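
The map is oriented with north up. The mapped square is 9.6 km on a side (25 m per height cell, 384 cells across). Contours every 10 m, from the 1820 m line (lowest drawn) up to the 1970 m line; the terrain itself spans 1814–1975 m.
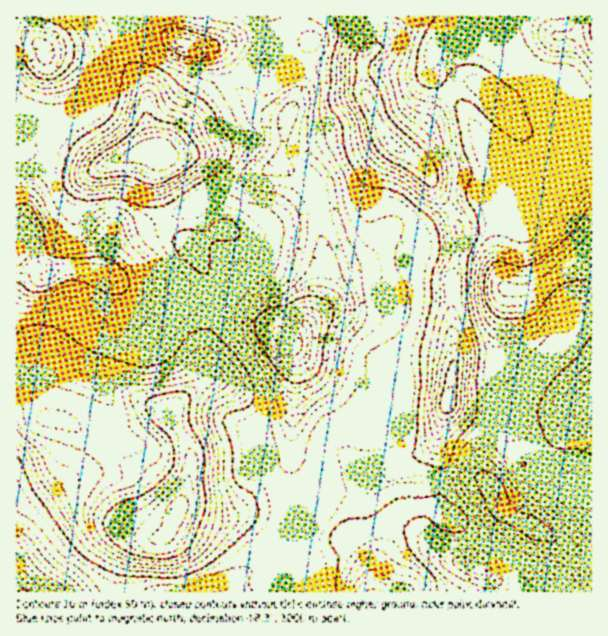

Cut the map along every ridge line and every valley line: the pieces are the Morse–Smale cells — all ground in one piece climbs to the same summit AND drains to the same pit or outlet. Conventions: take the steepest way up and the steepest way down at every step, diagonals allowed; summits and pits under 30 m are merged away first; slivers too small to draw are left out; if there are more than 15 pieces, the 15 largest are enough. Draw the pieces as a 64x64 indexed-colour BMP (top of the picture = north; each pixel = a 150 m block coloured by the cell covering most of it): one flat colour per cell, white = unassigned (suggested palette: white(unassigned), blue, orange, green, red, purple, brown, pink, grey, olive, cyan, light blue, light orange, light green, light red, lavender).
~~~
<image width="64" height="64" href="data:image/bmp;base64,Qk12CAAAAAAAAHYAAAAoAAAAQAAAAEAAAAABAAQAAAAAAAAIAAATCwAAEwsAABAAAAAAAAAA////ALR3HwAOf/8ALKAsACgn1gC9Z5QAS1aMAMJ34wB/f38AIr28AM++FwDox64AeLv/AIrfmACWmP8A1bDFAHd3d3d3cREREREREQAAAAAAAAAA////////8AAAAAAAd3d3d3d3EREREREREAABAAAAAAD////////wAAAAAAB3d3d3d3cRERERERERABEQAAAAAP///////wAAAAAAAHd3d3d3dxERERERERERERAAAAAA////////AAAAAAAAd3d3d3d3cREREREREREREAAAAAAP///////wAAAAAAx3d3d3d3dxEREREREREREQAAAAAA////////AAAAAMzHd3d3d3d3d3cREREREREREAAAAAD////////wAADMzMd3d3d3d3d3dxEREREREREQAAAAAP////////AAzMzMx3d3d3d3d3d3cRERERERER4AAAAAD////////MzMzMzHd3d3d3d3d3dxERERERERHgAAAAAAAAD////8zMzMzMd3d3d3d3d3dwARERERERHu4AAAAAAAAP///8zMzMzMx3d3d3d3d3dwABEREREREe7u7uAAAAAA////zMzMzMzHd3d3d3d3dwAAERERERER7u7u4AAAAAAAAPzMzMzMzMd3d3d3d3dwAAARERERERHu7u7uAAAAAAAADMzMzMzMx3d3d3d3cAAAAAEREREREe7u7u7u5gAAAAAMzMzMzMzHd3d3d3AAAAAAERERERER7u7u7u7mZgAAAAzMzMzMzMd3d3d3AAAAAAARERERERHu7u7u7mZmYAAADMzMzMzMx3d3d3AAAAAAAREREREREe7u7u7uZmZmAAAMzMzMzMzHd3dwAAAiAAABERERERER7u7u7u5mZmYAAADMzMzMzMd3ciIgIiIiABERERERERHu7u7u7mZmZgAAAMzMzMzMx3ciIiIiIiIiEREREREREe7u7u7uZmZmYAAAu7u7u7zHdyIiIiIiIiIiERERERER7u7u7u7mZmZgAAC7u7u7u7IiIiIiIiIiIiIhERERERHu7u7u7mZmZmAAALu7u7u7siIiIiIiIiIiIiIREREREe7u7u7mZmZmYAAAu7u7u7uyIiIiIiIiIiIiIhERERER7u7uZmZmZmZmAAC7u7u7u7IiIiIiIiIiIiIiERERERHuZmZmZmZmZmYAALu7u7u7siIiIiIiIiIiIiIREREREeZmZmZmZmZmZgAAu7u7u7uyIiIiIiIiIiIiIhERERERZmZmZmZmZmZmAAC7u7u7u7IiIiIiIiIiIiIiERERERFmZmZmZmZmZmAAAAu7u7u7siIiIiIiIiIiIiIhERERERZmZmZmZmZmYAAAC7u7u7uyIiIiIiIiIiIiIiEREREREWZmZmZmZmZgAAALu7u7u7IiIiIiIiIiIiIiIRERERERZmZmZmZmZmAAAAu7u7u7siIiIiIiIiIiIiIhEREREREWZmZmZmZmYAAAC7u7u7uyIiIiIiIiIiIiIiERERERERZmZmZmZmZgAAAAO7u7u7IiIiIiIiIiIiIiERERERERFmZmZmZmZmAAAAMzO7u7siKiIiIiIiIiIiIREREREREUZmZmZmZmYAAAMzMzu7uyqqqqqqIiIiIiIhERERERERRERmZmZmZmAAMzMzMzu7qqqqqqoiIiIiIhERERERERFEREZmZmZkQzMzMzMzMzuqqqqqqqIiIiIhEREREREREURERGZERERDMzMzMzMzM6qqqqqqqiIiIhERERERERERREREREREREMzMzMzMzMzqqqqqqqqqiIhERERERERERFEREREREREQzMzMzMzMzOqqqqqqqqqqpEREREREREREURERERERERDMzMzMzMzM6qqqqqqqqqqmZERERERERERRERERERERDMzMzMzMzMzqqqqqqqqqqqZmRERERERERRERERERERDMzMzMzMzMzOqqqqqqqqqqpmZmRERERERFEREREREREMzMzMzMzMzM6qqqqqqqqqpmZmZmZEREREUREREREREMzMzMzMzMzMzqqqqqqqqqqmZmZmZmZERFEREREREREQzMzMzMzMzMzOqqqqqiKqqqpmZmZmZmZREREREREREQzMzMzMzMzMzM6qqqoiIiIqqmZmZmZmZlEREREREREQzMzMzMzMzMzMziIiIiIiIiI3ZmZmZmZmZREREREREUzMzMzMzMzMzMzOIiIiIiIiIjd2ZmZmZmZlEREREREVVMzMzMzMzMzMzM4iIiIiIiIiN3ZmZmZmZmURERERERVVTMzMzMzNVUzNViIiIiIiIiI3d2ZmZmZmZRERERERVVVUzMzMzNVVVVVWIiIiIiIiIjd3dmZmZmZmURERERFVVVVMzMzNVVVVVVYiIiIiIiIiN3d3ZmZmZmZRERERFVVVVUzMzNVVVVVVViIiIiIiIiI3d3d2ZmZmZmUREREVVVVVVMzNVVVVVVVWIiIiIiIiI3d3d3dmZmZmZRERERVVVVVVVNVVVVVVVVYiIiIiIiI3d3d3d3dmZmZlERERFVVVVVVVVVVVVVVVViIiIiIiIjd3d3d3d3dmZmUREREVVVVVVVVVVVVVVVVWIiIiIiIjd3d3d3d3d3ZmZRERERVVVVVVVVVVVVVVVVYiIiIiIiN3d3d3d3d3d2ZlEREREVVVVVVVVVVVVVVVViIiIiIiI3d3d3d3d3d3ZmURERERFVVVVVVVVVVVVVVWIiIiIiIjd3d3d3d3d3dmZRERERFVVVVVVVVVVVVVVVYiIiIiIiN3d3d3d3d3d2ZREREREVVVVVVVVVVVVVVVV"/>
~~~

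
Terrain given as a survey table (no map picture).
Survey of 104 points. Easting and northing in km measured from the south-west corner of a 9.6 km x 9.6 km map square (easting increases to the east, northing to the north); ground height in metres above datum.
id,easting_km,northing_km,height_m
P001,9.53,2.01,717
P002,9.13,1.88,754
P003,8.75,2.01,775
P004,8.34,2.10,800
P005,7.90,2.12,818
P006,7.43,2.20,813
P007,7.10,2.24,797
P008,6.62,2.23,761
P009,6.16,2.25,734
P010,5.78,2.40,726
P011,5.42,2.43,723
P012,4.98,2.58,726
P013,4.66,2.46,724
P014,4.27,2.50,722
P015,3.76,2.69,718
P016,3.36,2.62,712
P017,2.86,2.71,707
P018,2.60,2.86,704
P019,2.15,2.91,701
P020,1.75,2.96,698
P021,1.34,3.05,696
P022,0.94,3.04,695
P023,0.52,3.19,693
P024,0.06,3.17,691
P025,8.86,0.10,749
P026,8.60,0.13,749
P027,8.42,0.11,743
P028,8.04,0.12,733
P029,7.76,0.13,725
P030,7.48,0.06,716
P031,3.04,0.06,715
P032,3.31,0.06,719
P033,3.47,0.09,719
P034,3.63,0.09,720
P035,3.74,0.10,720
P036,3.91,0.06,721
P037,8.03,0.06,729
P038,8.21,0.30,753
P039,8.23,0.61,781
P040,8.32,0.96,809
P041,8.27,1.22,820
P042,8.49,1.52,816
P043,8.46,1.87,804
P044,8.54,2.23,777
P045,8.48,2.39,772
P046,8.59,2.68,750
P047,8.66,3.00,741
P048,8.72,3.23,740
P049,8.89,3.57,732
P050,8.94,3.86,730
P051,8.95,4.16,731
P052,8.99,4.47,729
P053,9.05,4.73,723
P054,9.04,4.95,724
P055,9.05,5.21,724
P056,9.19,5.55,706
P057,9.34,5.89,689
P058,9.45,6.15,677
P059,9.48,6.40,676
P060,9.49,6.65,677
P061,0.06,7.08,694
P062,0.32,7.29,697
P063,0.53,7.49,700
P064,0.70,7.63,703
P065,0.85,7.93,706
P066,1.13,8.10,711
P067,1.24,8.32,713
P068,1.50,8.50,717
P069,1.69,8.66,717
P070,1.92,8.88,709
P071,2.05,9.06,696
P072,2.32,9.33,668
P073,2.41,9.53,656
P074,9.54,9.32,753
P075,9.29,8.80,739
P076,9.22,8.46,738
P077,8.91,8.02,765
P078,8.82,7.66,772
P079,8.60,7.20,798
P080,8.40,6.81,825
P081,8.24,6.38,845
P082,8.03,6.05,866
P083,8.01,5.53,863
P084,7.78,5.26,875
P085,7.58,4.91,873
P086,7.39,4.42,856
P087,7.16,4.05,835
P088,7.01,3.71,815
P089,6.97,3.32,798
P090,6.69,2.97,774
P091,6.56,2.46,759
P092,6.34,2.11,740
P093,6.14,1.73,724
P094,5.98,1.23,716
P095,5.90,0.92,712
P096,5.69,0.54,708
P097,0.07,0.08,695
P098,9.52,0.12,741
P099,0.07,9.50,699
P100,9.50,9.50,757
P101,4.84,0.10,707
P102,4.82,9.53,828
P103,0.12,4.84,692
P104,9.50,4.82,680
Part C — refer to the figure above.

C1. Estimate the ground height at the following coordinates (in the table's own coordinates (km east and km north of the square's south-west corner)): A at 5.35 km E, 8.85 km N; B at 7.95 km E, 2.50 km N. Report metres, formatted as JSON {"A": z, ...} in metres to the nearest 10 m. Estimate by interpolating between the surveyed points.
{"A": 870, "B": 800}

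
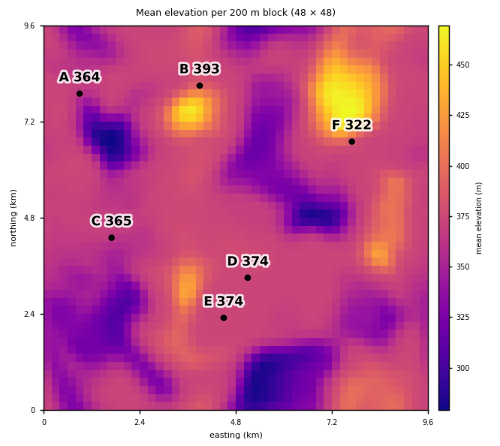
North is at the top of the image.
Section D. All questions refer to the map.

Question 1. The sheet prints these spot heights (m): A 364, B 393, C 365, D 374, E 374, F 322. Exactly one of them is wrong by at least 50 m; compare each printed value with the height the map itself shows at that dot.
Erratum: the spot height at F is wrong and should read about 384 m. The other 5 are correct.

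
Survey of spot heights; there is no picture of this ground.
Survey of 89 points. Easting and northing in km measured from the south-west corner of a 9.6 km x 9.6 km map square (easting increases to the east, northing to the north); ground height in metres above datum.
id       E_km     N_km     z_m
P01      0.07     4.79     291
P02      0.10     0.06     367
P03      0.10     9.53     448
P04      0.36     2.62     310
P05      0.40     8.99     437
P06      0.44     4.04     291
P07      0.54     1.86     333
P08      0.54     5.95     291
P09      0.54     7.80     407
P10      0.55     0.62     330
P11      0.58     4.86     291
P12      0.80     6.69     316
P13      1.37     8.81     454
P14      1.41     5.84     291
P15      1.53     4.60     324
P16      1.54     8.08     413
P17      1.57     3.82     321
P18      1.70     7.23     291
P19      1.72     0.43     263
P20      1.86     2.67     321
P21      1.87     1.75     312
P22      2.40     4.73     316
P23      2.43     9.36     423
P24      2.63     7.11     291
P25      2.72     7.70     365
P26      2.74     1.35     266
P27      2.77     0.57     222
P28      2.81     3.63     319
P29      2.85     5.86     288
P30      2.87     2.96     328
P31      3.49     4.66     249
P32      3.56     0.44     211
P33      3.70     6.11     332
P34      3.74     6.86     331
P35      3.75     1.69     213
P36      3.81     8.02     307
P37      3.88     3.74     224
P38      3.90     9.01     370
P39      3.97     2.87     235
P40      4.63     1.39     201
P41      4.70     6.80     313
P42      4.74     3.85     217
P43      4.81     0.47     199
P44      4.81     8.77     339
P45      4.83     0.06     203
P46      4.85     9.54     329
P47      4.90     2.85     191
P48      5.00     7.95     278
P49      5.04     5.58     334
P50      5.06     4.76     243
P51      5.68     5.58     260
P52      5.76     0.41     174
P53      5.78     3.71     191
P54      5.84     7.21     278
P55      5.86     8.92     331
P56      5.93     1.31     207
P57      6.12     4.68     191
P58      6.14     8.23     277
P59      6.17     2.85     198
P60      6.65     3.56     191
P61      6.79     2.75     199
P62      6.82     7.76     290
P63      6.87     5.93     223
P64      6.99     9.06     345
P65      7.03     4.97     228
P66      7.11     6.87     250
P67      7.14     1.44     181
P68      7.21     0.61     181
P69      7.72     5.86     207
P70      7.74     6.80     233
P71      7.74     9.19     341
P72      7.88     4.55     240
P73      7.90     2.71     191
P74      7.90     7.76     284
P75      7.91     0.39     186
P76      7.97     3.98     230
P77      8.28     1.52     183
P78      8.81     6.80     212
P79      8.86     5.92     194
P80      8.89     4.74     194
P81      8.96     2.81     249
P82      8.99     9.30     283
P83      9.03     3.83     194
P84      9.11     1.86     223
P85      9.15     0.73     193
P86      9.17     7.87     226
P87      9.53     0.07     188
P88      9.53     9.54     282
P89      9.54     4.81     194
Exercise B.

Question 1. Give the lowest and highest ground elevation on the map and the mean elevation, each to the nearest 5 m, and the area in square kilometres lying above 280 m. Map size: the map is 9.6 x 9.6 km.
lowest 175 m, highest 460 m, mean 270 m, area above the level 43.8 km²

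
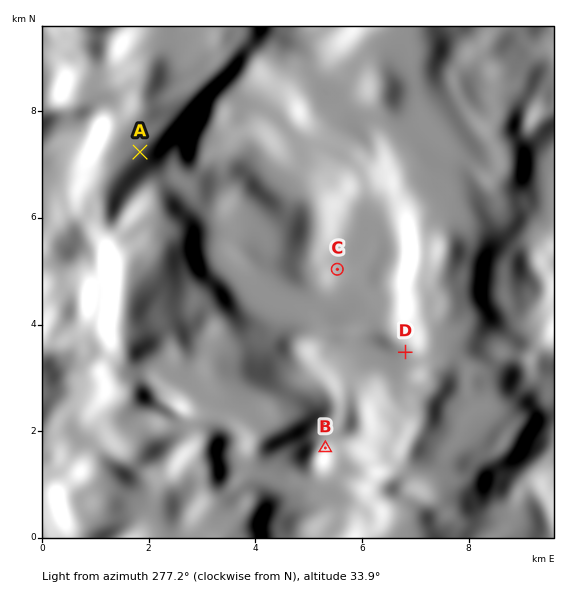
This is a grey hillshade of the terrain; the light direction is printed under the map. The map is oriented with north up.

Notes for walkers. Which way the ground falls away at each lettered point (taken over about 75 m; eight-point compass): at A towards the SE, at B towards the SW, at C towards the W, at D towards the N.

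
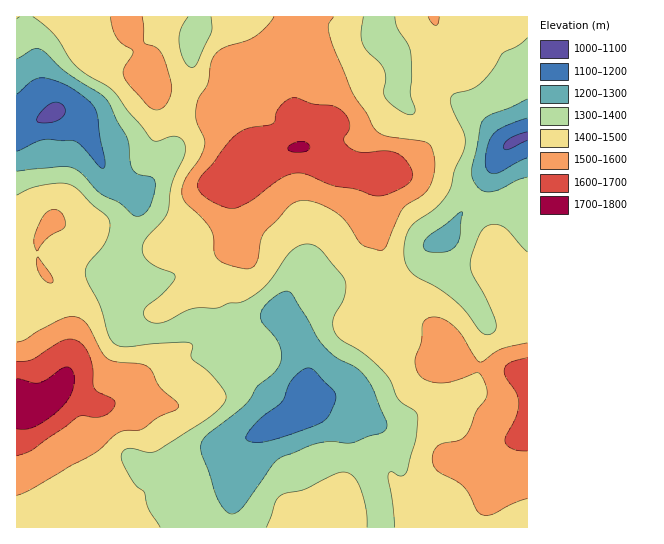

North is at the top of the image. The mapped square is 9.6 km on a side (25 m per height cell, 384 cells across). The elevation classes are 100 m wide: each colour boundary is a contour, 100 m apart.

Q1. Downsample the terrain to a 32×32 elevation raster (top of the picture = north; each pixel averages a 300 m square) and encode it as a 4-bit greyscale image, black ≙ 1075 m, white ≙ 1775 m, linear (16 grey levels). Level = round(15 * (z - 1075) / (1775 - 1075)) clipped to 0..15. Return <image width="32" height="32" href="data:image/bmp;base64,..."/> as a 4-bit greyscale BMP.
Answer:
<image width="32" height="32" href="data:image/bmp;base64,Qk12AgAAAAAAAHYAAAAoAAAAIAAAACAAAAABAAQAAAAAAAACAAATCwAAEwsAABAAAAAAAAAAAAAAABEREQAiIiIAMzMzAERERABVVVUAZmZmAHd3dwCIiIgAmZmZAKqqqgC7u7sAzMzMAN3d3QDu7u4A////AJiIiHd3ZlVniIiIZ4mZmYiYiIiHdmZUVniJl2eJiZqZmYiIh3ZmVEVneId3eImaqqqZiHd2ZUNFVmd3d3iaqqq6qph3d2VDNFVmZmd4qqq7zLuqiId1QzM0RVVWaJmqvO3Lu6qYh1QyIjNEVWeImqz+7My7qZh2QyIiNFZ3iJmr7u3Lu6mYhlQyIjRXiJiZrN3tyqqYiHZlQyNFZ5mZmby83cqZiHdmZlM0VniZqpmrmryod3d3ZmZURXeImaqYmZmql2Z3dmZlRFZ4iZmZh4mImYdmd3d3ZURneImZmHeJiJmGVnd3d3ZVZneIiIdniImYdlZnd4iIZWZ3iIdmeIiZmHZWd3iZmXZneIh2ZniImZiHZoiImqmHd4mZZVV4h5mZh2Z4iZqpiIiZmXVVZ3eJmYdlZ4mrupmJmqqHZVZmiJh1VFebzLupmqq6qXZVVmd3VERWm83MurvMzLqGVEVVVUNFVorN3czMzMy6l1MkNEMzRWZ5vN3d3cu7qphSERIiI0Z3eavMzdy7qZmYYxERESNXiImru7zMuph4h2VDIREkaJmJqqq7u7mHeIdmVTIjVompiaqqq6qod3iHdmVDRniaqYirqqqqmHd4mYdmVGeImal3mqqqqpd2eJmHdmZ4iJmYd4mauqmHZniZh3d3iImpmHd4maupl2eJmId3"/>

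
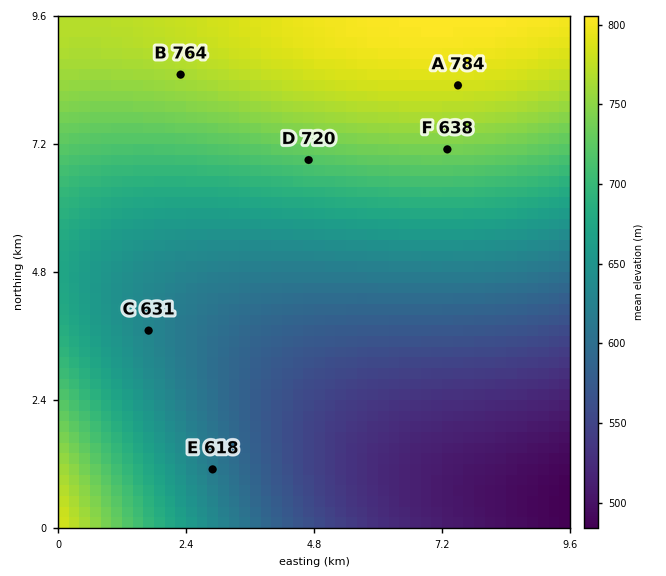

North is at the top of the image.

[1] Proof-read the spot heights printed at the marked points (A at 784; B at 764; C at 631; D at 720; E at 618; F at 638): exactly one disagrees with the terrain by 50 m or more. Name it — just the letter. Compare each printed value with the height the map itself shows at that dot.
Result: F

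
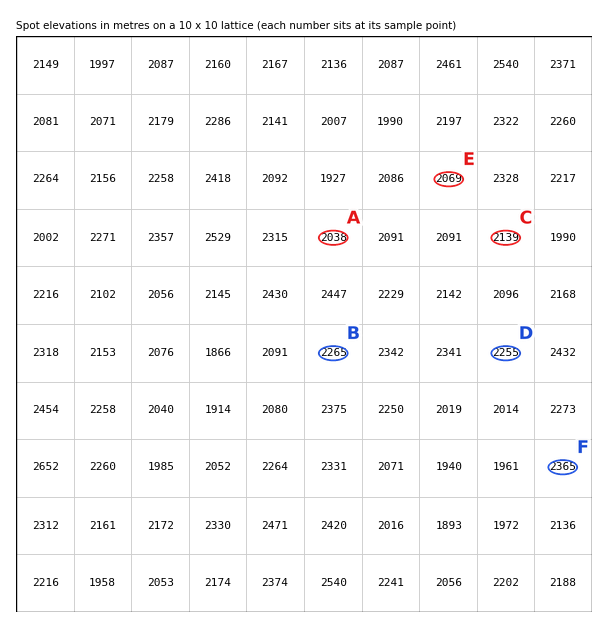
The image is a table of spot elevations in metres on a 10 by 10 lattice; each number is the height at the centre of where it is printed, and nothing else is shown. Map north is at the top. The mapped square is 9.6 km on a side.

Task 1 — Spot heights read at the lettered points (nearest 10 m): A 2040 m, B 2270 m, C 2140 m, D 2250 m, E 2070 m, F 2370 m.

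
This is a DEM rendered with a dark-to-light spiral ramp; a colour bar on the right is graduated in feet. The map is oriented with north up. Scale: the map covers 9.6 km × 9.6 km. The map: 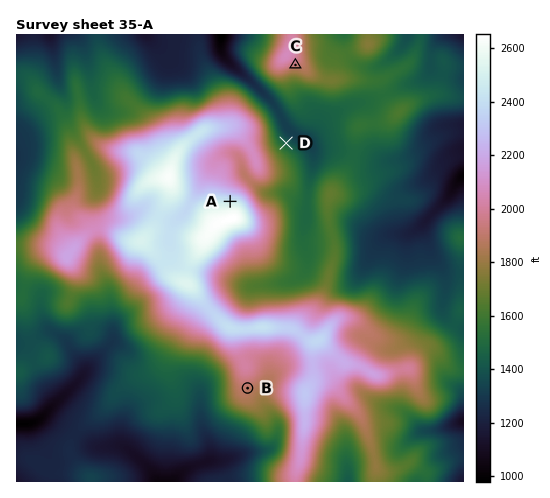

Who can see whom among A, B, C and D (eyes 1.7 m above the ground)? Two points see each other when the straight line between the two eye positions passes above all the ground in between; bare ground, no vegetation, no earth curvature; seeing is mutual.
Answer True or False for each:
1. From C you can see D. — True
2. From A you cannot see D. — True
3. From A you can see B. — False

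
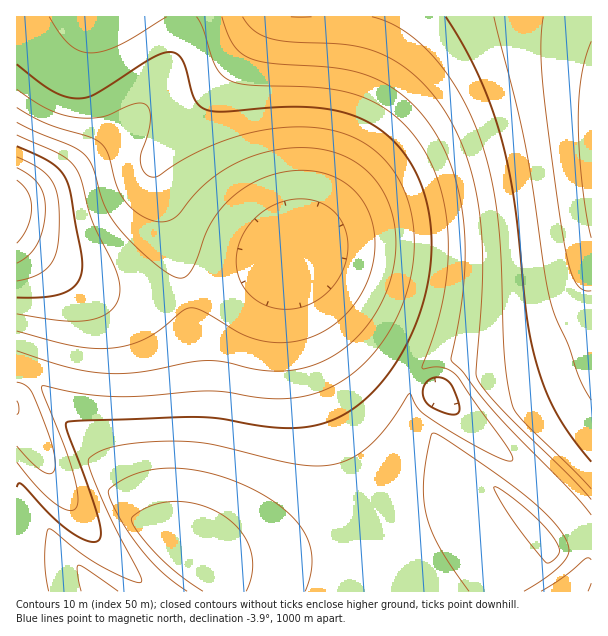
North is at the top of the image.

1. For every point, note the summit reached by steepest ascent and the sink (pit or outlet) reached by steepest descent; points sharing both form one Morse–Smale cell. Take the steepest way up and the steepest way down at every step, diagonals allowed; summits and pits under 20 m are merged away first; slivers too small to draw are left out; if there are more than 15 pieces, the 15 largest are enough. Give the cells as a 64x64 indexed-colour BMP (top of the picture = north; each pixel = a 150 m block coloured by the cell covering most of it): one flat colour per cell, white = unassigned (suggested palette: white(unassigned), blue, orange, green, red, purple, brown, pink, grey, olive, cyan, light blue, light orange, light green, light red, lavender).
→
<image width="64" height="64" href="data:image/bmp;base64,Qk12CAAAAAAAAHYAAAAoAAAAQAAAAEAAAAABAAQAAAAAAAAIAAATCwAAEwsAABAAAAAAAAAA////ALR3HwAOf/8ALKAsACgn1gC9Z5QAS1aMAMJ34wB/f38AIr28AM++FwDox64AeLv/AIrfmACWmP8A1bDFADMzMzMzMzMyIiIiIiIiIiIiIiIiIiIiIiIiIiIiIiIRMzMzMzMzMiIiIiIiIiIiIiIiIiIiIiIiIiIiIiIiIiEzMzMzMzMiIiIiIiIiIiIiIiIiIiIiIiIiIiIiIiIiITMzMzMzMiIiIiIiIiIiIiIiIiIiIiIiIiIiIiIiIiIiMzMzMzMiIiIiIiIiIiIiIiIiIiIiIiIiIiIiIiIiIiIzMzMzMiIiIiIiIiIiIiIiIiIiIiIiIiIiIiIiIiIiITMzMzMiIiIiIiIiIiIiIiIiIiIiIiIiIiIiIiIiIiIhMzMzMyIiIiIiIiIiIiIiIiIiIiIiIiIiIiIiIiIiIhEzMzMyIiIiIiIiIiIiIiIiIiIiIiIiIiIiIiIiIiIiETMzMyIiIiIiIiIiIiIiIiIiIiIiIiIiIiIiIiIiIiERMzMzIiIiIiIiIiIiIiIiIiIiIiIiIiIiIiIiIiIiEREzMzIiIiIiIiIiIiIiIiIiIiIiIiIiIiIiIiIiIiERETMzIiIiIiIiIiIiIiIiIiIiIiIiIiIiIiIiIiIiERERMzMiIiIiIiIiIiIiIiIiIiIiIiIiIiIiIiIiIhEREREzMiIiIiIiIiIiIiIiIiIiIiIiIiIiIiIiIiIhERERETMyIiIiIiIiIiIiIiIiIiIiIiIiIiIiIiIiIhERERERMyIiIiIiIiIiIiIiIiIiIiIiIiIiIiIiIiIhEREREREzIiIiIiIiIiIiIiIiIiIiIiIiIiIiIiIiIhERERERETIiIiIiIiIiIiIiIiIiIiIiIiIiIiIiIiIhERERERERIiIiIiIiIiIiIiIiIiIiIiIiIiIiIiIiIhEREREREREiIiIiIiIiIiIiIiIiIiIiIiIiIiIiIiIRERERERERESIiIiIiIiIiIiIiIiIiIiIiIiIiIiIiIRERERERERERIiIiIiIiIiIiIiIiIiIiIiIiIiIiIiIRERERERERERFCIiIiIiIiIiIiIiIiIiIiIiIiIiIiEREREREREREREUIiIiIiIiIiIiIiIiIiIiIiIiIiIiERERERERERERERQiIiIiIiIiIiIiIiIiIiIiIiIiIhERERERERERERERFEIiIiIiIiIiIiIiIiIiIiIiIiIhEREREREREREREREUQiIiIiIiIiIiIiIiIiIiIiIiIhERERERERERERERERRCIiIiIiIiIiIiIiIiIiIiIiIhERERERERERERERERFEQiIiIiIiIiIiIiIiIiIiIiIhEREREREREREREREREURCIiIiIiIiIiIiIiIiIiIiIhERERERERERERERERERREIiIiIiIiIiIiIiIiIiIiIhERERERERERERERERERFEQiIiIiIiIiIiIiIiIiIiIhEREREREREREREREREREURCIiIiEREREREiIiIiIiIhERERERERERERERERERERREIiIRERERERERESIiIiIiERERERERERERERERERERFEIiERERERERERERERIiIiEREREREREREREREREREREUIiEREREREREREREREREiIRERERERERERERERERERERQiEREREREREREREREREREREREREREREREREREREREREhERERERERERERERERERERERERERERERERERERERERERERERERERERERERERERERERERERERERERERERERERERERERERERERERERERERERERERERERERERERERERERERERERERERERERERERERERERERERERERERERERERERERERERERERERERERERERERERERERERERERERERERERERERERERERERERERERERERERERERERERERERERERERERERERERERERERERERERERERERERERERERERERERERERERERERERERERERERERERERERERERERERERERERERERERERERERERERERERERERERERERERERERERERERERERERERERERERERERERERERERERERERERERERERERERERERERERERERERERERERERERERERERERERERERERERERERERERERERERERERERERERERERERERERERERERERERERERERERERERERERERERERERERERERERERERERERERERERERERERERERERERERERERERERERERERERERERERERERERERERERERERERERERERERERERERERERERERERERERERERERERERERERERERERERERERERERERERERERERERERERERERERERERERERERERERERERERERERERERERERERERERERERERERERERERERERERERERERERERERERERERERERERERERERERERERERERERERERERERERERERERERERERERERERERERERERERERERERERERERERERERERERERERERERERERERERERERERERERERERERERERERERERERERERERERERERERERERERERERERERERERERERERERERERERERERERERERERERERERERERERERERERERERERERERERERERERERERERERERERERERERERERERERERERERERERERERERERERERERERERERERERERERERERERERERERERERERERERERERERERERERERERERERERERERERERERERERER"/>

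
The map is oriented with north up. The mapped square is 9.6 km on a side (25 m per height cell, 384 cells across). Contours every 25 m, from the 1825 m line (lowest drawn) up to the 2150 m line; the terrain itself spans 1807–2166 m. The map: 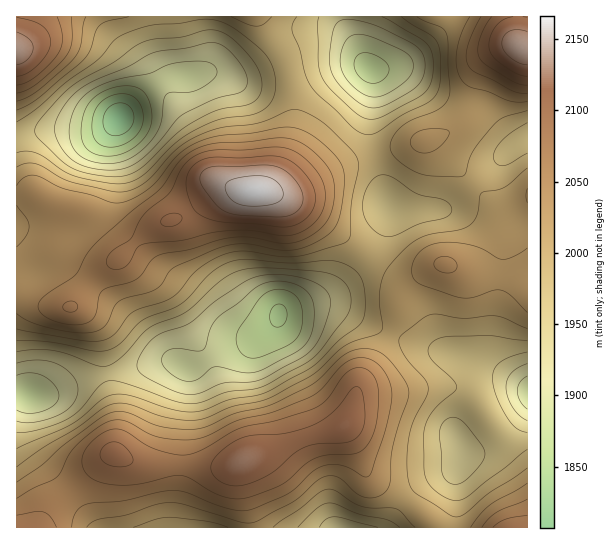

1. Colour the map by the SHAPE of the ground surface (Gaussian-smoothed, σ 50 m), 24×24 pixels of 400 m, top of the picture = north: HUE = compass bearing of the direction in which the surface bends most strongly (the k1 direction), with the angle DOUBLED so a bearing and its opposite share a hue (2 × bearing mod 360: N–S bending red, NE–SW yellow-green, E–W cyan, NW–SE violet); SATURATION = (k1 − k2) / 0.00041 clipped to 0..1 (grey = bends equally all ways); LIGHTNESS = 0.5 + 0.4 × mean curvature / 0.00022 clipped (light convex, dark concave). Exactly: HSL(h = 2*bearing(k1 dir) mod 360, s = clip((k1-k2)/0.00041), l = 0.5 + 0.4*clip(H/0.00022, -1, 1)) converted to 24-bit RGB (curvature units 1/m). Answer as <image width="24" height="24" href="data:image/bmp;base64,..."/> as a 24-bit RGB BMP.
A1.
<image width="24" height="24" href="data:image/bmp;base64,Qk32BgAAAAAAADYAAAAoAAAAGAAAABgAAAABABgAAAAAAMAGAAATCwAAEwsAAAAAAAAAAAAAvTxJ0XJV0SJgnCmNlm6FkJpzU3Fqe1NisDSDZFqif9tyqcFJdoE0W5MoTxtEkxligbhbEOHhqPn50vj5AE3lJnuwpNKCwGdXuXqOxnaT1zKjv0WjpXKEq25zd2CIR1qGcVi0oqC7qr6ZpHuOr6STZaWJEA1gclnK3u3kSPjyJf+WRbxGJR5TQXmDma1np1VyoXt0wkqM2i6pzGSZsZGlmKzQkpboVGz0VGjxxLHi18DYko/Dv53BtlqPGBxMIr1dsOuZdq+dVJVQXWg8IjE3L3A3Y4k9dH5bVp6we2DTp3T068323uDtmNXta4DqZ2fqPVT1qI/m79XwxZvhyXPb7l3mjzrWU9RxWu84TI1SaYZvXmeONy93a20+UpIqLKRXF6fbP33DNTrK3J/g8N7bk5fEQ1qkXn21Lz68ZmGz0bnQz5HnxHfqvoXwzZn77Nzvr8yuWn2PYoRTQVpAOCJFnHpYdumOHf/fESITLi0NHCcMXJwY9faBw3h2XHCWToyUOTJ1XqCMg7yYoE/I2GrFtWi+xkbE7qub16iUjVWpq2GcaESCJkN4et6hmPWdJYNeIRsSSlcfNXEhJasAft4AoaYmiYFATEMqKSwcVbsdPJgvPTJYtXGSzWDP0zHa8ci74s+/YF3Fi3PVjWnkRGTjhNGP47csKRMMO1xfNHQ9ZH0yhKoPdq4AQ3gHV10fUSwiSW0rRdYKL14eFjgkOZJBgEeMq1HA7+Xc8drdrlPAglKLi0x5hkhyrV9E5RcamSlXlz5fXkUoZnYfdOIejN1gTJhAKT4pS2M+Ub9QZ7JLUmRBHms4G08iKysbWY8n0O9K/koWxgcFhUwpYEQuZlIxg3w/pkpbzz6Gw2zpu5Pz1ef0u/jwjrDQvD6UaTxLMpYoMrIgZ3I9bo1CLoZOHCM2U042V8Uikp8jsikN4WU4qXtwhU2UmmJ8d45pWVR6tVO7bqftrbf24dny24zGjipcqTt6sYrHncjGUqSJT3ZyjbNOPlQoFRseQnAnbLsqXl0+nnZa0MKksmyDgkN4n4p2iZmqSGa8YaTQRIZYPng1vXc6/ghZzkt/dMGlcrLDx4Sor1uGV1x4o0lEcBMjIScTE5cFOpEhNm0+OMZZt7h92j+gtGyhhcihcbO+VnG0aqack2KLWYleSIxxjFzH7tTt1Jq3azA1j1Qit3MtXVA4WCozrihsl7J3KeNpI6qFO86nPuKlN4O1km7a3drxyc3qfmDDbFyUi3WPj2WSoYN3TYhRLYRWsX9n/0+08FLNnpHJyoHUzDawW0JwXIaavs+2iM6fEdu7KffKSc7QL2aPO7mTgsaEy1yd1SyZn2qIb26Ff2ZOm6RfnnytR8aqHqi3dlHi79X21arr0Sbu+FDnwIvccrvYtd/Y0ODhaN3WGMSWMmBkUThSaYYjVWcQTTcVoW01pYhvi1FsrKjNk+3wqtn+z9n8OmD/Fi/V3GCx/yB1tjCChpbR19b11Nv3vNztzNLkvZ/SYkuTIiM8SDBEoX07f3o+PXxFTcxqW4m4qUfS2ezcnOzGGdy9RnSneiaoUh6JqSm9+ZPx4df0xuv7n73w1MPqxrTVrZW2zGvA10DbZRykUjV5pJxrdal6WcKZRtJwKXeHPl+8k/Qr5dMdSVYTESgLGS8xQy5eQmOEgNPB7uLd16raXlqms3ua04ySt2+KqFSTrEu/fwrvkjbow7HKmLqxdaVshaY9HEokDnElTYwApKANopErGmYaCikiIBMUb4ITLKwAgb8V1JU4f2NeiFhS1nY7v086m1ZVXYeaEB/IcFfv5dvw06bl0oHSwoekjlSHNHMbjsAJNo0NgJ0pcGEfEyAWDyQUbPUTHPEaJ4sunL44dFZDdCQl4Y8Vuq5HgbSBa8XGDj2ZOmOkuYue4Tuf309ox1tpzBx72D8W6eCVV549Sl0sdzMoHyFIAIpnMv9dQbQ6QGI1i5IpQx8Yajsh4OpTidVfTdJPSohbHxUuNUspZlEulA0v/1YWqk0ZbRow7INf7t3h0J3ZS2fLTGPga3/mLuDmJZYlVlobO1wdX1kqUSQnZbA6qul7vdZoha4uMyEZIhEVRFIaHSESVSs75ZiU7W28llPAzuTN3NDt7tP0mJfqJTTnlE/Do1WXfklylpRdQIlMLCk9fYRKXO5eac9sxKuDtV5aWRxaVC1OdFU2NjYcCW8jRNiC0Irn39Tx2+/wvXSq14aHyk56aR9hfDpHlGVgWF+lrIyvl0uAOixPWdNGZvJGR4oxobE7njBHZg9MZj1CdkmHine7Vf+yAMaoOomy0ePOzdbA"/>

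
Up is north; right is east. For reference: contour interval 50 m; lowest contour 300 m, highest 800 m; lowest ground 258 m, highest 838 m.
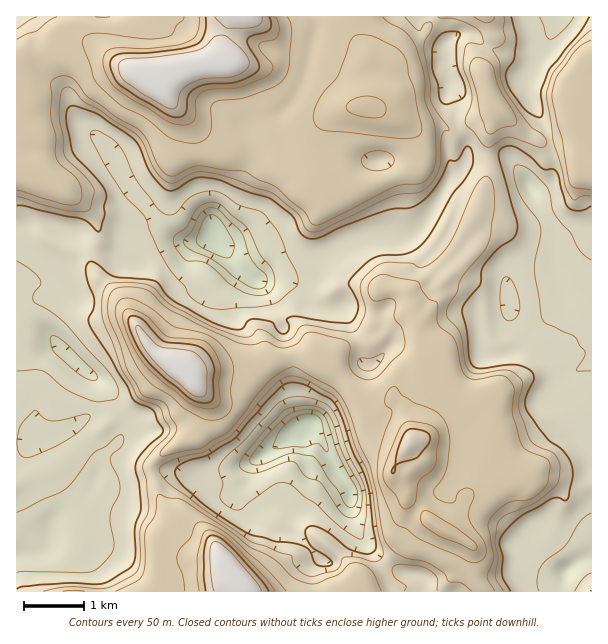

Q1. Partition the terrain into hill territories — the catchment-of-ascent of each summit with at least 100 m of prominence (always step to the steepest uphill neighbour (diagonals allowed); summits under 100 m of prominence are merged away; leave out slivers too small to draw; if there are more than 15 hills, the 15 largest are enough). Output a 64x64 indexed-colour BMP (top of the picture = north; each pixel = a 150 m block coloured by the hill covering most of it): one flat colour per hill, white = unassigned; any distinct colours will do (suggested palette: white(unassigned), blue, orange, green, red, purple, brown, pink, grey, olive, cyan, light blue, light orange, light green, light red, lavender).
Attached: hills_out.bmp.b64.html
<image width="64" height="64" href="data:image/bmp;base64,Qk12CAAAAAAAAHYAAAAoAAAAQAAAAEAAAAABAAQAAAAAAAAIAAATCwAAEwsAABAAAAAAAAAA////ALR3HwAOf/8ALKAsACgn1gC9Z5QAS1aMAMJ34wB/f38AIr28AM++FwDox64AeLv/AIrfmACWmP8A1bDFACIiIiIiREREREREREREREREREREREREMzMzMzMzMzIiIiIiIiREREREREREREREREREREREREMzMzMzMzMzMiIiIiIiJEREREREREREREREREREREQzMzMzMzMzMzMyIiIiIiJEREREREREREREREREJEREQzMzMzMzMzMzMzMyIiIiIiREREREREREREREREIiREQzMzMzMzMzMzMzMzMiIiIiJEREREREREREREREIiIkQzMzMzMzMzMzMzMzMyIiIiJEREREREREREREREIiIiQzMzMzMzMzMzMzMzMzIiJEREREREREREREREREIiIiIjMzMzMzMzMzMzMzMzMiIiRERERERERERERERERCIiIjMzMzMzMzMzMzMzMzMyIiIiREREREREREREREREIiIiMzMzMzMzMzMzMzMzMzIiIiIkRERERERERERERERCIiIzMzMzMzMzMzMzMzMzMiIiIiREREREREREREREREQiIjMzMzMzMzMzMzMzMzMyIiIiIiIkRERERERERERERCIjMzMzMzMzMzMzMzMzMzIiIiIiIiIiIiIiIiREREREIiMzMzMzMzMzMzMzMzMzMiIiIiIiIiIiIiIiIiREREREMzMzMzMzMzMzMzMzMzMyIiIiIiIiIiIiIiIiIiREREQzMzMzMzMzMzMzMzMzMzIiIiIiIiIiIiIiIiIiIkREQzMzMzMzMzMzMzMzMzMzMiIiIiIiIiIiIiIiIiIiIkQzMzMzMzMzMzMzMzMzMzMyIiIiIiIiIiIiIiIiIiIiIzMzMzMzMzMzMzMzMzMzMzIiIiIiIiIiIiIiIiIiIiIzMzMzMzMzMzMzMzMzMzMzMiIiIiIiIiIiIiIiIiIiIjMzMzMzMzMzMzMzMzMzMzMyIiIiIiIiIiIiIiIiIiIiMzMzMzMzMzMzMzMzMzMzMzIiIiIiIiIiIiIiIiIiIiIzMzMzMzMzMzMzMzMzMzMzMiIiIiIiIiIiIiIiIiIiIjMzMzMzMzMzMzMzMzMzMzMyIiIiIiIiIiIiIiIiIiIiMzMzMzMzMzMzMzMzMzMzMzIiIiIiIiIiIiIiIiIiIiIzMzMzIzMzMzMzMzMzMzMzMiIiIiIiIiIiIiIiIiIiIzMzMzIiMzMzMzMyIzMzMzMyIiIiIiIiIiIiIiIiIiIjMzMzMiIjMzMzMzIiIzMzMzIiIiIiIiIiIiIiIiIiIiMzMzMyIjMzMzMzIiIiMzMzMiIiIiIiIiIiIiIiIiIiIzMzMyIiMzMzMzMiIiIjMzMyIiIiIiIiIiIiIiIiIiIzMzMzIiMzMzMzMyIiIiIzMzIiIiIiIiIiIiIiIiIiIjMzMzMzMzMzMzMzIiIiIiMzMiIiIiIiIiIiIiIiIiIiMzMzMzMzMzMzMzIiIiIiIjIiIiIiIiIiIiIiIiIiIiMzMzMzMzMzMzMyIiIiIiIiIiIiIiIiIiIiIiIiIiIiMzMzMzMzMzMzMiIiIiIiIiESIiIiIiIiIiIiIiIiIhERETMzMzMzMzMzIiIiIiIiIRESIiIiIiIiIiIiIiIhERERETMzMzMzMzIiIiIiIiIhERIiIiIiIhEiIiIiIiEREREREzMzMzMzMiIiIiIiIiEREiIiIiERESIiIiIiEREREREREzMzMzMiIiIiIiIiIRESIiIiERERIiIREREREREREREREREREiIiIiIiIiIhEREiIhERERERIRERERERERERERERERERIiIiIiIiIiERERERERERERERERERERERERERERERERESIiIiIiIiERERERERERERERERERERERERERERERERERIiIiIiIiIRERERERERERERERERERERERERERERERERESIiIiIiIRERERERERERERERERERERERERERERERERERIiIiIiIRERERERERERERERERERERERERERERERERERESIiIiIhEREREREREREREREREREREREREREREREREREREiIiIhERERERERERERERERERERERERERERERERERERERIiIhERERERERERERERERERERERERERERERERERERERERERERERERERERERERERERERERERERERERERERERERERERERERERERERERERERERERERERERERERERERERERERERERERERERERERERERERERERERERERERERERERERERERERERERERERERERERERERERERERERERERERERERERERERERERERERERERERERERERERERERERERERERERERERERERERERERERERERERERERERERERERERERERERERERERERERERERERERERERERERERERERERERERERERERERERERERERERERERERERERERERERERERERERERERERERERERERERERERERERERERERERERERERERERERERERERERERERERERERERERERERERERERERERERERERERERERERERERERERERERERERERERERERERERERERERERERERERERERERERERERERERERERERERERERERERERERERERERERERERERERERERERERERERERERERERERERERERERERERERERERERERERERERERERERERERERERERERERERERERERERERERERERERERERERERERERERERERERERERERERERERERERERER"/>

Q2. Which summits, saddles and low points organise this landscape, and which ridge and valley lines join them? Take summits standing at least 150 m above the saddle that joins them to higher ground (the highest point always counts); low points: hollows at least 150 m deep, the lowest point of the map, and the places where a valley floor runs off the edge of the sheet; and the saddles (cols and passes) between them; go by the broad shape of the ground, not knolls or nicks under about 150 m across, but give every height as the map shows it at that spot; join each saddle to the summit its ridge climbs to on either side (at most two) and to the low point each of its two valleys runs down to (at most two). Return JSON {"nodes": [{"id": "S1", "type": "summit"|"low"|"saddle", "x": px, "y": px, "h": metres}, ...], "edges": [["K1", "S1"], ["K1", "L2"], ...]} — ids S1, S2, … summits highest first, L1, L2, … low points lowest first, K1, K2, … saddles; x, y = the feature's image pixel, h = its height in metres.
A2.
{"nodes": [
{"id": "S1", "type": "summit", "x": 182, "y": 371, "h": 838},
{"id": "S2", "type": "summit", "x": 186, "y": 66, "h": 838},
{"id": "S3", "type": "summit", "x": 228, "y": 569, "h": 838},
{"id": "S4", "type": "summit", "x": 410, "y": 443, "h": 787},
{"id": "L1", "type": "low", "x": 305, "y": 428, "h": 258},
{"id": "L2", "type": "low", "x": 212, "y": 236, "h": 263},
{"id": "K1", "type": "saddle", "x": 390, "y": 290, "h": 621},
{"id": "K2", "type": "saddle", "x": 288, "y": 356, "h": 620},
{"id": "K3", "type": "saddle", "x": 152, "y": 471, "h": 576},
{"id": "K4", "type": "saddle", "x": 386, "y": 332, "h": 576},
{"id": "K5", "type": "saddle", "x": 386, "y": 564, "h": 559},
{"id": "K6", "type": "saddle", "x": 93, "y": 249, "h": 487},
{"id": "K7", "type": "saddle", "x": 326, "y": 254, "h": 461}],
"edges": [["K1", "S1"], ["K1", "S4"], ["K1", "L2"], ["K2", "S1"], ["K2", "S4"], ["K2", "L1"], ["K2", "L2"], ["K3", "S1"], ["K3", "S3"], ["K3", "L1"], ["K3", "L2"], ["K4", "S1"], ["K4", "S4"], ["K4", "L1"], ["K4", "L2"], ["K5", "S3"], ["K5", "S4"], ["K5", "L1"], ["K6", "S2"], ["K6", "S1"], ["K6", "L2"], ["K7", "S2"], ["K7", "S1"], ["K7", "L2"]]}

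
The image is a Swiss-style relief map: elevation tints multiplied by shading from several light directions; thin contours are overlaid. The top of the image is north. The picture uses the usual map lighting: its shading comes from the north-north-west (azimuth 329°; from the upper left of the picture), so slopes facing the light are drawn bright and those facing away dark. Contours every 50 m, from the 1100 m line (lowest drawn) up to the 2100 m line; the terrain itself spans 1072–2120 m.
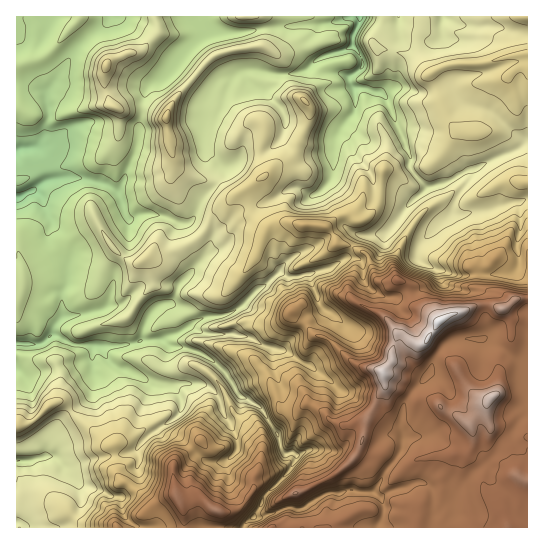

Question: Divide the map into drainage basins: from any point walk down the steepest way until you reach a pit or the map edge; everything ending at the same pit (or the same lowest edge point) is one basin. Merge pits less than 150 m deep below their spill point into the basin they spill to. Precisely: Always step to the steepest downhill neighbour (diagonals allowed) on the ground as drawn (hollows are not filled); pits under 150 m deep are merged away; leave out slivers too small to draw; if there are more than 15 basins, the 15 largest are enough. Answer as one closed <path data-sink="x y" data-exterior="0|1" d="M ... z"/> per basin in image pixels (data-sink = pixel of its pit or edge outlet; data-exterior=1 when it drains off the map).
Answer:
<path data-sink="17 197" data-exterior="1" d="M527 16l-143 1-3 13-8 12 0 4 4 3 26 4 15 8 13 13 17 47 13 10-10 8-8 14-12 11-25 15-15-8-8-2-4 32-6 10-6 6-10 3-7-5-9 0-15 12-16-3-8 1-8-2-19 0-9 4-14-13-4-27 19-13 0-5-7-14 0-8 4-10 0-11-3-5-4-1-10 4-8 9-14 20-12 12-5 12-2 2-9 0-11-4-10-9-5-15-5-34-23-9-24 1-8-4-7-20 1-18 4-6 17-8 13-1 6-5 12-14 0-8-3-9-137 0-1 409 6 0 11-4 14-14 15-6 17 19 14 9 13 14 7 2 3 26 6 10 20 14 8 9 5 0 18-9 3 0 8 18 1 15 342 0z"/><path data-sink="359 17" data-exterior="1" d="M383 16l-228 0 2 17-14 16-9 4-8 0-18 9-4 11 1 17 6 15 4 3 28 0 23 9 5 34 5 15 10 9 11 4 9 0 2-2 5-12 12-12 14-20 8-9 10-4 4 1 3 5 0 11-4 10 0 8 7 14 0 5-19 13 0 8 4 19 14 13 9-4 51 4 15-12 9 0 7 5 5 0 9-6 6-9 6-36 8 2 15 8 25-15 12-11 8-14 10-8-13-10-17-47-13-13-15-8-26-4-4-3 0-4 10-16z"/><path data-sink="17 461" data-exterior="1" d="M62 401l-15 6-14 14-17 5 0 101 167 1 1-15-8-18-3 0-18 9-5 0-8-9-20-14-6-10-3-26-7-2-13-14-14-9z"/>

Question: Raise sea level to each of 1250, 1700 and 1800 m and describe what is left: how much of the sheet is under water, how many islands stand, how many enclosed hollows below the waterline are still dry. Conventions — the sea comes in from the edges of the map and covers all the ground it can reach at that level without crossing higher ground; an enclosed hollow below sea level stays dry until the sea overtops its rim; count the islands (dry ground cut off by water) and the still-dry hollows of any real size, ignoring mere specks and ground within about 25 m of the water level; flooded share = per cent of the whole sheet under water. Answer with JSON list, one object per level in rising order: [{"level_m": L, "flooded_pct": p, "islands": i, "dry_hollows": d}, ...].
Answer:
[{"level_m": 1250, "flooded_pct": 16, "islands": 0, "dry_hollows": 0}, {"level_m": 1700, "flooded_pct": 74, "islands": 0, "dry_hollows": 0}, {"level_m": 1800, "flooded_pct": 79, "islands": 0, "dry_hollows": 0}]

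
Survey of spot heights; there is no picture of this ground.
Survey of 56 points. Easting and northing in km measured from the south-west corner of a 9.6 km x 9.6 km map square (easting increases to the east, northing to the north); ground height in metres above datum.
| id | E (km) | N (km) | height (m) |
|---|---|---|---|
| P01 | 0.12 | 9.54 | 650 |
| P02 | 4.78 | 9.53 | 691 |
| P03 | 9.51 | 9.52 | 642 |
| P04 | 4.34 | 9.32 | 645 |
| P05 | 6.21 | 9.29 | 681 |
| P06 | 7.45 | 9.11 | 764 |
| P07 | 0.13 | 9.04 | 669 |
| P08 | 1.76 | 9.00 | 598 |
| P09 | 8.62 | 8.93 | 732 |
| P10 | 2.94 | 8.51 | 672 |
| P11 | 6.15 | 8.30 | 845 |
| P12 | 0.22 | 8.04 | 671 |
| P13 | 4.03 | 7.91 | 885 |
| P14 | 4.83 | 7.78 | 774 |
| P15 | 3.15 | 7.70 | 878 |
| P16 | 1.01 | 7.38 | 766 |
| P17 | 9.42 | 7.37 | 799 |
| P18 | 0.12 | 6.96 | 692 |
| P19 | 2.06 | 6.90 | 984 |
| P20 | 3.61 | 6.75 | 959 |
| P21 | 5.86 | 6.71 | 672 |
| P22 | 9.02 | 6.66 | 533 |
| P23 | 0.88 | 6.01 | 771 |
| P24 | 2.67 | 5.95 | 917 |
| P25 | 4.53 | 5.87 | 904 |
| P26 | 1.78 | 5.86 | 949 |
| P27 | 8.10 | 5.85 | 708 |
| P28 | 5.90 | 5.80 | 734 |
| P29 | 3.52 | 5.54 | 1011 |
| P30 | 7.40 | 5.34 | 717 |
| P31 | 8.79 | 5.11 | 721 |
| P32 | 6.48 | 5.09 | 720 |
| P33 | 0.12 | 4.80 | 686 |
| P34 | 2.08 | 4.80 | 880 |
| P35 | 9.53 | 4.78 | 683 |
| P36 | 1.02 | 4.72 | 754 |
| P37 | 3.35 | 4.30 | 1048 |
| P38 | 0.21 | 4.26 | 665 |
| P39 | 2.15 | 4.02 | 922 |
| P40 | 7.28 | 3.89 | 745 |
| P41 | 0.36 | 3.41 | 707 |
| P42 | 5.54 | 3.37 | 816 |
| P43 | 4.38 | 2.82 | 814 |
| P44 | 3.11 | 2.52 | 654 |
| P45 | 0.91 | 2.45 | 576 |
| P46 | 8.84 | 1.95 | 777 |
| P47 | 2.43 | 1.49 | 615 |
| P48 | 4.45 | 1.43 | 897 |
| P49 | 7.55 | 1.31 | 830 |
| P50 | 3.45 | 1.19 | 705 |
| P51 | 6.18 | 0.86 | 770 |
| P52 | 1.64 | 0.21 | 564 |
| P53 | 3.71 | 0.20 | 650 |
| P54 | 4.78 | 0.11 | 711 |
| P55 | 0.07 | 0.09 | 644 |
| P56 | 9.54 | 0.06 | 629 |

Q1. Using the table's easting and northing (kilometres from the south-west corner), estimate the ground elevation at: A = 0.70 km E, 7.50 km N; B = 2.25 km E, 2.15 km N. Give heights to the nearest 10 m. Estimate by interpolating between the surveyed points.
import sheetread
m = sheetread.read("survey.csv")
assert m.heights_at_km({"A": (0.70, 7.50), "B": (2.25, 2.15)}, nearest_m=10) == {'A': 720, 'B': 570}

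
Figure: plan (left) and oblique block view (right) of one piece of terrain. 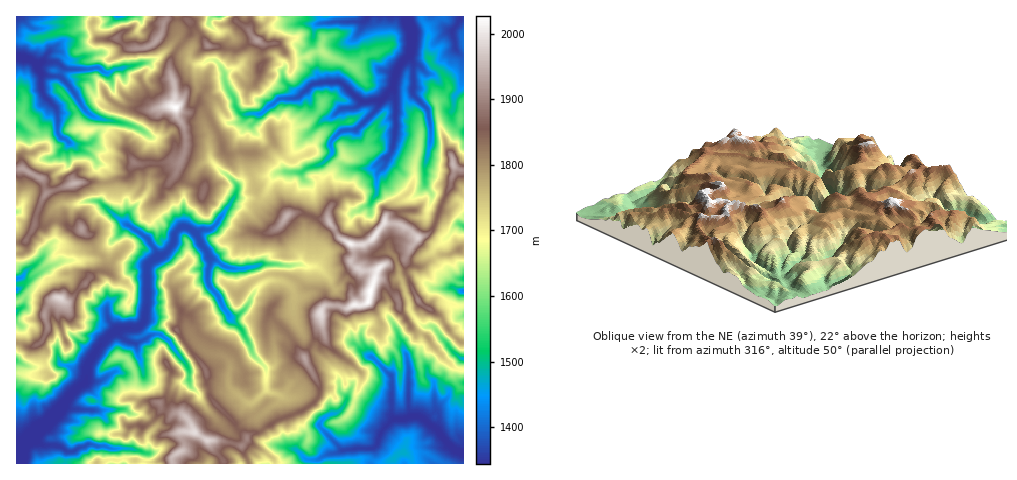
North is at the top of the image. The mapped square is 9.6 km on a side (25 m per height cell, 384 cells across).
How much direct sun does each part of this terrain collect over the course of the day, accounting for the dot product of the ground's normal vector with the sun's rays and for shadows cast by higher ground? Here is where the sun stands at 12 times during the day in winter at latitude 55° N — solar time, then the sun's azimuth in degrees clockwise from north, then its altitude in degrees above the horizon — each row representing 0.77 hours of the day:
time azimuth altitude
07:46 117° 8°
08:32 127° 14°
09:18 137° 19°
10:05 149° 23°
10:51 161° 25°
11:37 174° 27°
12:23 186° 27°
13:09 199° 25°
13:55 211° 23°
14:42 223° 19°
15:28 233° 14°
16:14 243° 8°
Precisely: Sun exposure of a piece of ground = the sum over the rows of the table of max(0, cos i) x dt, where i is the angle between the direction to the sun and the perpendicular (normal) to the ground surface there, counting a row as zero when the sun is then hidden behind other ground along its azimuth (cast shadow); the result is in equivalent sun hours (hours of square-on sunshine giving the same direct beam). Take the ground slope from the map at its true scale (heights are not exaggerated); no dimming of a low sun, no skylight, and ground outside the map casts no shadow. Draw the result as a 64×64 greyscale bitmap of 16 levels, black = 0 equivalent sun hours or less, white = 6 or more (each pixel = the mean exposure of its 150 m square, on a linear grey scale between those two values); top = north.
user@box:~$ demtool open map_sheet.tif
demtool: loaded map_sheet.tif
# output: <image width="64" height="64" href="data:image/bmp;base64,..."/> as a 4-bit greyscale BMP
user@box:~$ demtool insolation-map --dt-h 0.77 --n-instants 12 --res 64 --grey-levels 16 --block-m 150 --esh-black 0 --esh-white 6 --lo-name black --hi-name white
<image width="64" height="64" href="data:image/bmp;base64,Qk12CAAAAAAAAHYAAAAoAAAAQAAAAEAAAAABAAQAAAAAAAAIAAATCwAAEwsAABAAAAAAAAAAAAAAABEREQAiIiIAMzMzAERERABVVVUAZmZmAHd3dwCIiIgAmZmZAKqqqgC7u7sAzMzMAN3d3QDu7u4A////AIdTRGQjJFmLd1WZms27qHnXzcdGMkEBI0eFaJqHeXVEd1IRAAEAAAAAATJKuJ7GfMqqMRFsylMAABNFeHd1RWd3ZWVqdBEAI0i8pjNYzcvam3NFaZu7t7uphVZnd3d3iYd3iLmrvd//7pvN2662ZTNonM3et5ha3duHZVZ3RmioiHdVVVeWZEjbtjR5qTATWESM7O7aVIzsp3hkU0ZmeZqZh3ZTEjEAWGdqeENkVUWIVDau7Mp1vt3MuYYyI2iJqqmYd1VlEANhABe4u3RUaYRXZDet/sgRbcupmIdmiYmau6qHdSEAIhAomqdUMzSYRVV3UzON/5UmuqqZqpmpiauru7h2i9u8zMnKljEyJ4RWZkeFRDS8z3SaupeZm7moqqze24dUMohUUhEFQSMoRWaaczV3dVvJZqy6qJmMucqKzO3rqGMTQTIQABVDAYh3eamVi5iIiamai7uoiHvKqazd///KhlQSQSECV3QUmYiJmHVomIm4d3mLu5eIaqed2MqamcqHenQQUheHyzWZiIeIhWeZm5Z4nMunZXd5fOzfMkVBFHZnu4uiObxSF6V4h3Q0Zoq8ZXq8s0Rbp3qL3sdc24VLp2RL/FFYliA6ZGeIYhioirlWm8pBA6uWibrbQO3suI+5ZDNTElZREYhGeJhSa5mYdGm8ciM2uoWL3rQW296YnpmFQQABMiEVpXiZdUKJiXYyisUyR4i8aMy8U28wJ7uWbJZCACMBEDtniHU0JJmHdkSbp3d3y7iKzsY2uAE0uoW6mmQyIkQ32Xh0QhEXmYmVV5t4mqi6qn3ZQ1yCFViJnOuZl3ZlNatmiHUxAFmImWVpq4maqVeGnJMkmEV5m4m+ualXzcdVU0iYd3MBeHiWVnmqh77OuVbLR87VQjFGisuGRFfu1liZmHd2MSckZ4d3d2iM7//7i+db7mWKhoaLuoeKlmqWVXiVU1cyfoRVeXd0MolnzfvKmG1zNXhIdmqEi9q4Q3VViXVFASOqp2VGdmUxAAMEi6uFdyFDICVTEAJNzLzblEV5dlJBJ5eZVVRWd1QgFSaKmESDIBASZEMgASjO7f1kRYhWhCJbU1mkNFd1VDV1VVq2NmRXmYpFQiI0VHrNkzNEVmM3UUIAAmqZmFRER5i6aIdoV5mbqJZFI0RTJYZlE0RCSXJCIAAAATIRIjWIe8l3u4msyZm7u3R2IQACRYl1QgATm1IARmMQEkVZmYirUxFYe5Rru7z/2Wq6qql1nLl0IRI0Ikjf7+3Ny7qZd2NlMQJnp0Ws74zLloiqqEJJynNSEyIVraq8ztqYmYiIe825Zoi9xiJpq73His3JgRJEFYQkUzfMuqu83KqZmazpVc2Zh366U0E1u+zd7rqoAABIpjQSMiN4q8zcupmauiAAKrqqlpyXMUWcvMuIRHgwFK7bUyRCAjVmRHzKqqvZAAADzMpBBrtBdXdqhEJCMzNc7Lm7vfwzVUNFNbuqu6QgAAF3QRECu7oVaWVTM1MSa4iszs7d/nQ0RWZlarlUVTEAATQjZyKau5dZlkMRMzbMtqzd7d/c1zNHZVQQERRJhlEDIBI1UmiKmGi7q6U1jMvJWM3cvMqrU1VlVBESNDOLtxAAEAAySomqdq3u7v/brKuFituoiaqVmoVUMyM0ITZCISAVYQNJy6upQo3u3Mu8yJh7vchnipZnd0Q0MURCECEREjNlFnepzOyCNDRFRqzKqoardEVDOqhlQiEllUMQMyETQ0U0R63cUCMBNCAiRqupmYqGRDOcqZmFIiISNkEBERI0ZDVlnTIAABASQTZ4q7ypialTa8mqqszv1hAUi6lzIkZlJHmTMzEAAAAUd2ZjIzV3mZi7maqqq7e/+AKqmspSNWY0eGMke6MAACM2iUQRNFaZiZl3h3irhTWJQ2RWiqQ0VkN2IhABRBASJIlkRDElZoiIh2MyI5h3Mjc0MhNUVEVmQnMVAAARBK3IdlQxElVHh4iGYxEGhndiOIIAAmdVRVZDhBITUiM6uppkMABLynl3eIQ0IVhniKkiiCECRXZXdTNzJZlTFBIxAAAAKe/b62eIZCMTEzNXaIEEraIVRWh1JFMnlTQSIiAAN67/7e3JmohopBAAAUNDalABSDJ1VWUlVCZnMTJZUDz+7KmZvttnl3lDqGEAAgIqxyACUhVoQRZnNVdkN6kjuopUZlM0NYWHl2W8hSAAAUea2kIjI2YQanlWZVR8tCiloyZFUzNUhWhUNqvvx1MAQjYybMp2diaFRlJlVWhCalZRQTVTZmRGWHRaq9zezJMQATW97Kd2VmU2lENlQhSFJhAgSDeJdjVVZXp3rMmf2mISW9yHh2ZoY0ZmMzVVVlRCABBTMkdVVUZ2ZFeama3Nze7uyHVXZWYUlVYiVlRGVCAlEAARVUVUE1emV4maiard/+yHeKl0VZxTRlV4eLmprd39plY0ZmqTW8yXVpjJnMzclEetzJZpt0RWibuHatymNJ///pRYie/+zdqYjMdTm3MiJIrNyHZkhkbM3amXSO/9yHae6mmnnKhlndztVYUVRDITNGmnZmRZeJqr3rmHiry0EBW7lqpyAUV6gxJYlyWaliIzNGZmeERnZRFHu7mRAChQZFmIiVEBSqchAAAmMiRoYiIiRmZ3hnZCaIdmaJUAADI3eZmpUVm7dWZTMQEQAAA0MzJGaXaKhVYyNFVWQxAAACNGh2SEAEUkModYmIZ2d5dVRFd5VIiH"/>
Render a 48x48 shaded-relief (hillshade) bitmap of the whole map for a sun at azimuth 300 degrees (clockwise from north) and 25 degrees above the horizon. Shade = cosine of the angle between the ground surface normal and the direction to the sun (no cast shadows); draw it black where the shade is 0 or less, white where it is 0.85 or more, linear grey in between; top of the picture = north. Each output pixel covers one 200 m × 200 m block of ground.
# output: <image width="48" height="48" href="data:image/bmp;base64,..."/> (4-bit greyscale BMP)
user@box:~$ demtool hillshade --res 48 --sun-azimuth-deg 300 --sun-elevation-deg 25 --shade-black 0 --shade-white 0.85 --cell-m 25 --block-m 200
<image width="48" height="48" href="data:image/bmp;base64,Qk32BAAAAAAAAHYAAAAoAAAAMAAAADAAAAABAAQAAAAAAIAEAAATCwAAEwsAABAAAAAAAAAAAAAAABEREQAiIiIAMzMzAERERABVVVUAZmZmAHd3dwCIiIgAmZmZAKqqqgC7u7sAzMzMAN3d3QDu7u4A////AJvLu+/avLrf5SRHY0JIZCJpqpmqhnZ4d4mpmJ3Jqamt+kRUVlIjRXMVeIirp2Znd3iZqVV3ZER4qneFWGEBI1QTVEV6uWZnd2eJvMuauHVrqnVniZcwARE3UhNZuoZ4d1Z4rN27/rp5q4VniHiXMQArogE2iZiJhjRWiqmrzMy4qXV4doiKmDADuwAld3d5l0MyWbqaqqu5iXioZ3iYmaUAKVAUdmZomGQgBavO3Kvch4qnZ3aIiJowFXACd4ZniWVAAGq+/ZrdcayWeHR6d4hQNWACZ5dXZ4iEACiovZrcgY2VeHV6l4dCRmMBZ5lnZqmCIRfbWXrsYp2Wd3Z6qYY1ZkMzVpl3dpYwIAG/12v8OJp3dkiZmoVGYwOVFol2MJkgQwBc2Z36iad4dFmomZhkIjVlBYljab2gEwAGqprNqYd3hIuniJpzAUdzJohGe9zWAwACVnvdqWZlaKyXd5tyETeTV3N4hO64QgACYwbf+3VBTOymZ6xxIRNVZ1RVQ+/qYwAFtgDP63YRdr63V761dhAFZWhTRb3+lAAArADP2XYkmCvZZpzarLMDdmhmd/7uyWAANwDO11I5u0bKh4mpvNsSZ2RVQ87ty7YBQwDf1zCcy7iJmYiJqqxQR1JDM1rd3Mt1MAHf9yB+mt7bmZiZuppxNFMzMgCaqrupQACP/kAspTWrmJmay4i2RTREQhAJmIiIkgAn/5FZljI2VGd5unRomBF5hnEEmHVEqiAzf5W7qGZFVWd5rJYVikAIvNcRaYUgOFRSGpff6oiFNFd4mL6SaZQBeuxUapZTA6dAAoQ+/rmrUleWN735d1hxAu12iadDJZlAAGYA78qstVimBJv+d1fGAM2TZnc1VHxxAWcgL9qruXjKECj+qoW6Mnu0NBFFVFm1E4kwCdqaqIm7hRCvyYm9QlephiElZWaaQ4piBMl5mIq6qFF93FfecGeGrXVol1V6hGl0NJhXh5u5iXN93Hbfo2Z4nbWLy3VplTdldmZDVVnLZVNc7Ybf2kRHnMmbu5iJlzNndmZDRSA8xjAH7oTfxplQObzLy4esuUNoh4hlRpYF2nURvrPPspu0J5i8uoecymNod5mnRHoiyqlRjsO+pKqUi4eMyneZuWR3ZovJVEiBOM1ifdWtZJhlnriJmZhldkVlNozrdlNYdUuzfLaseFVWnaipdmd2ZDRVISXeuYgyeoa4fLiaemNImZqoiJq7kyVUJlAIyqyRFoeJm5u4amNKl6vaq7qst0ZjSJEAJZ7YNGVHqay3V2RrmL3brcqrlldiaaQAAAWpeHQTiYzJY3Zpu82qzuzNlFhze7kwIgA0Z3QjeZqqdIiJiJiXRs3fpFZ1WbtQNAA0V2ITWJuYdodoqYd4QAJcxWQ2ZWljNDVWaIYxFauFd3ZEm7lnqGQBl2lUZ2ZlMTmFWKqFEpuWZ5l0WM26l4yjOHiImahnZCanRZupU4uGeKqqmbyr7IzXN3RqypZFd2WahWqqdYqFeauqqsxjrd7qRmFbyXVTRWV5mXmpiJmGVg=="/>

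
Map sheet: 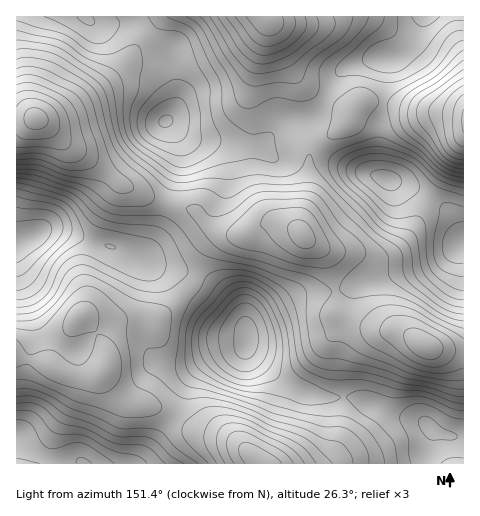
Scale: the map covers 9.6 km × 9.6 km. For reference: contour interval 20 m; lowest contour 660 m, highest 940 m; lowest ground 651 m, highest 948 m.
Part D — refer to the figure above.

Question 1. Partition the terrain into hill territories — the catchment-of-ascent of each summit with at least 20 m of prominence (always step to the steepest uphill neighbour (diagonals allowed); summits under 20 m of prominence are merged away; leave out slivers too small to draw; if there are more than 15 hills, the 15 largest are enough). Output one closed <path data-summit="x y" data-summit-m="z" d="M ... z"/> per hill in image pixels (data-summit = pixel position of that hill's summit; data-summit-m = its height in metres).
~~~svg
<path data-summit="246 342" data-summit-m="948" d="M277 222l-14 3-19 9-19 2-8 4-11 12-14 34-38 37-4-3-20-1-29 7-20-10-24 32-6 15 1 4 11 7 13 4 19-2 9-5 0 4 3 8 16 17 43 10 30 20 33 8 10 6 23 20 60-1 11-11 7-19 4-30-1-38 5-16 16-13 31-6-19-1-36-14-7-35-9-27-15-11-10-11z"/><path data-summit="166 122" data-summit-m="923" d="M264 16l-99 0-28 31-10 15-24 23-37 25-20 9-8 0 29 27 28 17 25 21 30 14 43 12 15 15 13 7 21 2 29-12 12 2 17 8 1-15 8-27 1-37 10-11 22-14 6-6 3-7-8-7-29-15-17-16-25-51z"/><path data-summit="17 242" data-summit-m="938" d="M38 119l-22 1 0 236 36 10 0-8 5-10 24-32 20 10 29-7 20 1 4 3 38-37 17-37 13-11 17-3-15-2-13-6-18-17-43-12-30-14-25-21-28-17z"/><path data-summit="388 180" data-summit-m="928" d="M372 101l-11 1-8 8-5 12-6 6-22 14-9 9-2 6 0 33-9 38 2 7 6 6 17 8 56 9 15-8 18-21 12-26 38-65 0-22-10-3-37-3z"/><path data-summit="426 17" data-summit-m="889" d="M463 16l-198 0-1 2 8 8 25 51 17 16 29 15 7 6 11-12 11-1 45 9 46 5z"/><path data-summit="428 426" data-summit-m="904" d="M399 331l-15 0-20 5-16 13-5 16 1 38-4 30-7 19-12 12 143-1 0-109-37-7-16-11z"/><path data-summit="84 463" data-summit-m="902" d="M17 357l0 107 244-1-22-19-10-6-33-8-30-20-43-10-14-14-6-14-8 4-19 2-13-4-16-10z"/><path data-summit="463 243" data-summit-m="938" d="M463 138l-37 65-12 26-18 21-11 6-14 2-14-5-23-1-18-6 8 7 4 7 8 30 1 17 3 8 36 14 24 2 31 17 33 5z"/><path data-summit="85 17" data-summit-m="902" d="M164 16l-147 0-1 103 30 0 20-9 16-10 28-21 17-17 10-15 18-18z"/>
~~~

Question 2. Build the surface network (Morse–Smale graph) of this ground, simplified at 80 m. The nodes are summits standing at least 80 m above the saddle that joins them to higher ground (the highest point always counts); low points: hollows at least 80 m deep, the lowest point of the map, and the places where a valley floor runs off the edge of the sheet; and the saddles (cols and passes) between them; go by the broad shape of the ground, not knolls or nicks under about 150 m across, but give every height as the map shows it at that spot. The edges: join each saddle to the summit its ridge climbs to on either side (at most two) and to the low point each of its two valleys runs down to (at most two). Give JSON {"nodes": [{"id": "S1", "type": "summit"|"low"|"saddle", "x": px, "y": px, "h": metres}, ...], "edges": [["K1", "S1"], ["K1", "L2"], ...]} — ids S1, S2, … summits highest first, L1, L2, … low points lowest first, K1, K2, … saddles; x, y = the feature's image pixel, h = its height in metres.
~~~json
{"nodes": [
{"id": "S1", "type": "summit", "x": 246, "y": 341, "h": 948},
{"id": "S2", "type": "summit", "x": 462, "y": 243, "h": 938},
{"id": "S3", "type": "summit", "x": 18, "y": 242, "h": 938},
{"id": "S4", "type": "summit", "x": 166, "y": 122, "h": 923},
{"id": "S5", "type": "summit", "x": 83, "y": 463, "h": 902},
{"id": "L1", "type": "low", "x": 35, "y": 118, "h": 651},
{"id": "L2", "type": "low", "x": 463, "y": 120, "h": 676},
{"id": "L3", "type": "low", "x": 265, "y": 19, "h": 686},
{"id": "L4", "type": "low", "x": 262, "y": 462, "h": 686},
{"id": "L5", "type": "low", "x": 424, "y": 346, "h": 705},
{"id": "K1", "type": "saddle", "x": 148, "y": 36, "h": 862},
{"id": "K2", "type": "saddle", "x": 343, "y": 397, "h": 860},
{"id": "K3", "type": "saddle", "x": 91, "y": 242, "h": 857},
{"id": "K4", "type": "saddle", "x": 325, "y": 99, "h": 825},
{"id": "K5", "type": "saddle", "x": 319, "y": 143, "h": 822},
{"id": "K6", "type": "saddle", "x": 197, "y": 277, "h": 817},
{"id": "K7", "type": "saddle", "x": 167, "y": 202, "h": 787},
{"id": "K8", "type": "saddle", "x": 174, "y": 416, "h": 785},
{"id": "K9", "type": "saddle", "x": 335, "y": 291, "h": 779},
{"id": "K10", "type": "saddle", "x": 28, "y": 360, "h": 759}],
"edges": [["K1", "S4"], ["K1", "L1"], ["K1", "L3"], ["K2", "S1"], ["K2", "L4"], ["K2", "L5"], ["K3", "S3"], ["K3", "L1"], ["K3", "L4"], ["K4", "S4"], ["K4", "L2"], ["K4", "L3"], ["K5", "S2"], ["K5", "S4"], ["K5", "L2"], ["K5", "L5"], ["K6", "S1"], ["K6", "S3"], ["K6", "L4"], ["K6", "L5"], ["K7", "S3"], ["K7", "S4"], ["K7", "L1"], ["K7", "L5"], ["K8", "S1"], ["K8", "S5"], ["K8", "L4"], ["K9", "S1"], ["K9", "S2"], ["K9", "L5"], ["K10", "S3"], ["K10", "S5"], ["K10", "L4"]]}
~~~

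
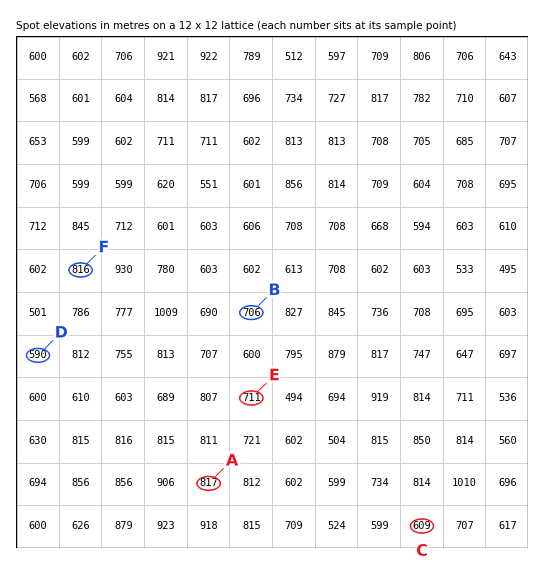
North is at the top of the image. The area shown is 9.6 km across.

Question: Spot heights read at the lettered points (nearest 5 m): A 815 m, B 705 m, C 610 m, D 590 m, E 710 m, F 815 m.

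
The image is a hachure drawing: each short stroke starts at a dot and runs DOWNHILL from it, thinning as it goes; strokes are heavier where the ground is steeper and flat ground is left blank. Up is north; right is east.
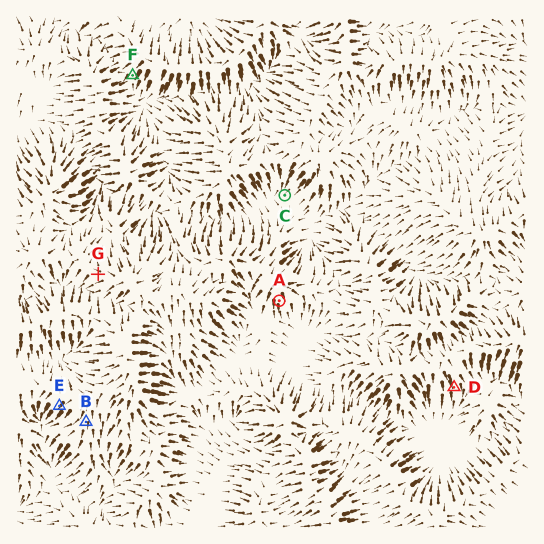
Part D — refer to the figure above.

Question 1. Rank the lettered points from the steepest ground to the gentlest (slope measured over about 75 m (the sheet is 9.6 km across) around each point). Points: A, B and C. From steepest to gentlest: A B C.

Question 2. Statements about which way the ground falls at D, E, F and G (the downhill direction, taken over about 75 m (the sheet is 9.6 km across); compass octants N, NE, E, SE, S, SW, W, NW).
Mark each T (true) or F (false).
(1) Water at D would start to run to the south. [T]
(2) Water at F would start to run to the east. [F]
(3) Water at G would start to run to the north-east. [F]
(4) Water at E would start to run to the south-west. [T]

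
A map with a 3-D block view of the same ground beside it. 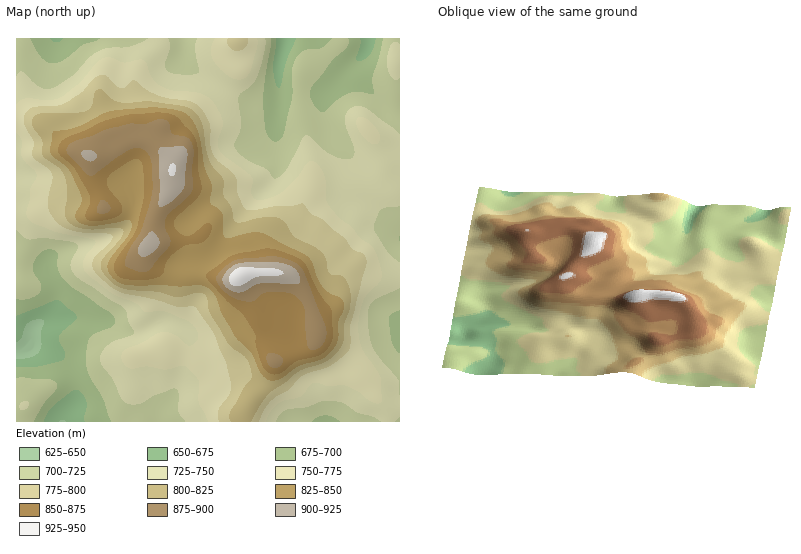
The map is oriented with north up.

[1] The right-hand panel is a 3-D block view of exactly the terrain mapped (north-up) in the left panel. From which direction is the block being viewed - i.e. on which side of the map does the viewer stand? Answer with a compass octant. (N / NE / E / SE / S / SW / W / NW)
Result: S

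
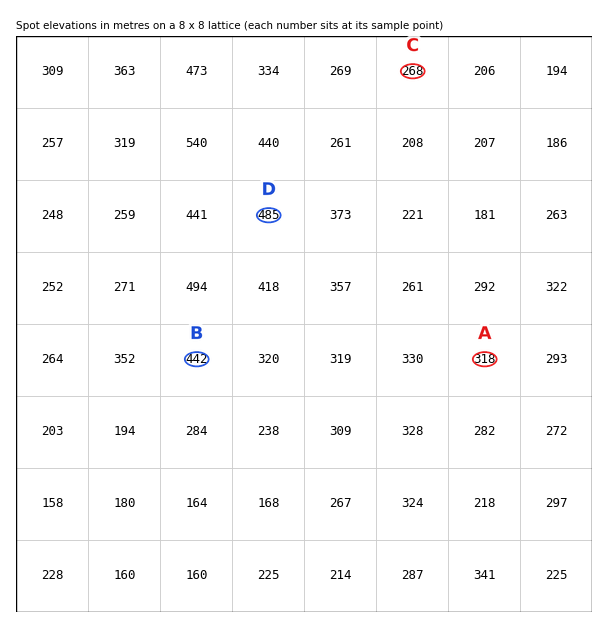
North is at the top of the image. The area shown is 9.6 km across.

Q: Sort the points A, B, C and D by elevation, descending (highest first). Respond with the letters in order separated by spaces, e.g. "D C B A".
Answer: D B A C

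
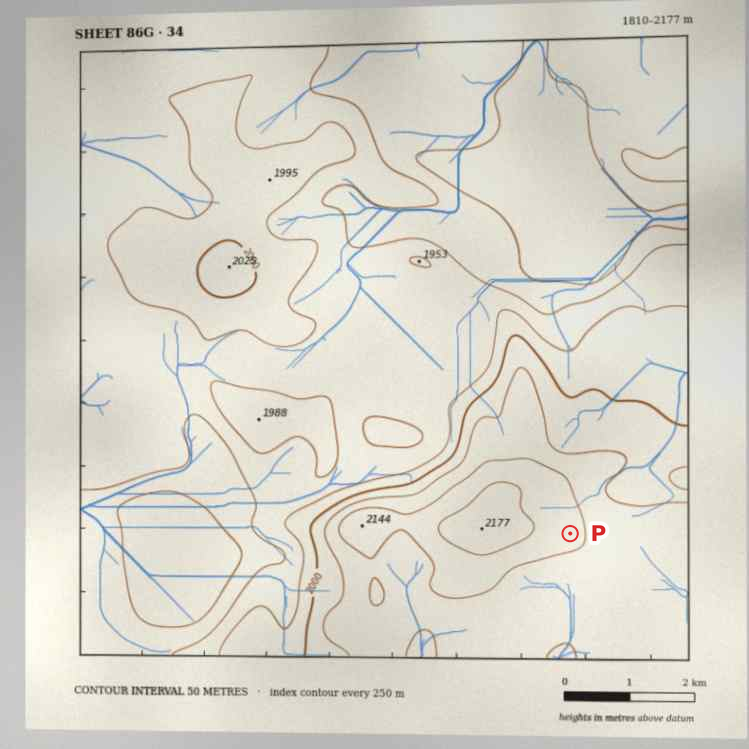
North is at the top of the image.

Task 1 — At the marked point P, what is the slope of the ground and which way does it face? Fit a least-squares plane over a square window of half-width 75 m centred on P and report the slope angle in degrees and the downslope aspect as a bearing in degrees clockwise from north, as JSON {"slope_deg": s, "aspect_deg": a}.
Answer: {"slope_deg": 5, "aspect_deg": 116}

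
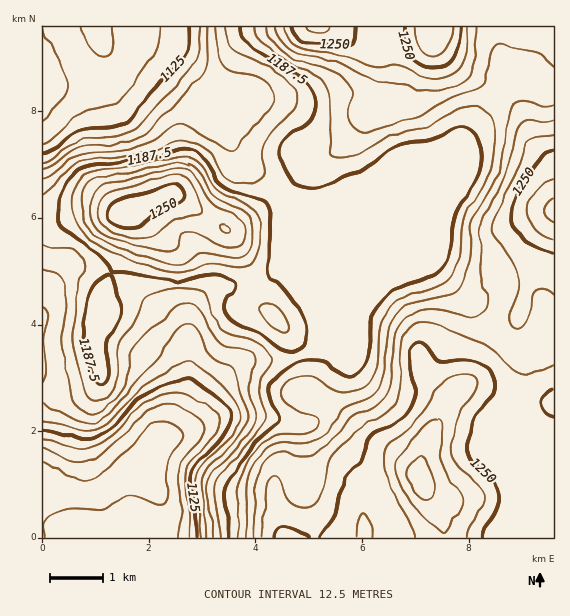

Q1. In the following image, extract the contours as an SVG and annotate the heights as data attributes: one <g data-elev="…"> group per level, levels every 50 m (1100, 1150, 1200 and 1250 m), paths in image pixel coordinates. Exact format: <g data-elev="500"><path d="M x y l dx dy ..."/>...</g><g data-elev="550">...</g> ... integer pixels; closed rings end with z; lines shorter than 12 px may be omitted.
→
<g data-elev="1100"><path d="M43 449l9 2 20 10 13 1 11-4 13-10 12-11 20-22 12-7 11-3 11 1 24 13 6 6-1 8-5 8-16 19-5 12 0 9 4 30-4 26"/><path d="M43 29l12 22 13 34-1 6-4 6-14 17-6 6"/></g><g data-elev="1150"><path d="M43 404l8 5 32 13 9 1 8-3 17-15 22-27 16-17 24-33 8-5 6 2 6 6 12 25 6 5 14 5 3 3 4 19 8 19 2 8-2 8-6 10-14 18-19 17-5 8-1 12 6 49"/><path d="M43 308l3 4 1 7-4 25 3 28-3 11"/><path d="M208 27l0 32-4 13-25 29-18 16-13 15-9 6-18 5-12 2-21 1-8 1-9 5-19 14-9 4"/></g><g data-elev="1200"><path d="M279 332l5 1 4-2 1-6-3-8-11-12-7-2-5 1-3 4 1 5 10 12z"/><path d="M171 272l14 0 26-9 28 5 6-1 6-3 6-9 3-15 0-16-4-12-8-7-28-13-7-8-13-21-5-4-7-2-9 0-56 11-28 3-8 2-6 4-7 12-2 16 4 16 8 12 13 11 24 13z"/><path d="M254 27l4 10 12 12 18 13 28 14 9 9 5 15 1 52 2 4 11 2 12-3 33-18 11-4 25-5 27-17 15-5 13 2 10 7 4 9 1 16-2 20-4 13-26 47-1 9-1 24-6 17-6 8-7 6-38 13-9 6-7 7-4 7-3 10-4 40-8 16-5 4-7 3-16 2-8-2-15-11-11-2-15 3-9 7-2 8 5 8 10 7 19 6 3 4 0 4-5 6-7 3-23 1-11 3-9 6-9 10-12 20-5 15 1 49"/></g><g data-elev="1250"><path d="M308 537l-7-5-17-5-7 2-3 8"/><path d="M482 537l2-8 13-21 2-8 0-7-7-13-21-21-3-6-1-8 9-29 18-24 1-5-1-7-5-9-9-8-13-3-27 1-4-3-9-13-8-3-7 4-3 10 0 13 6 22 0 6-3 8-12 15-22 11-8 6-4 8-5 17-10 8-6 9-12 41-13 17"/><path d="M553 390l-8 5-4 8 4 9 8 6"/><path d="M121 227l10 1 9-2 21-16 18-7 5-6-1-8-6-4-9-1-21 9-23 5-9 3-6 7-1 8 4 7z"/><path d="M553 151l-8 3-5 5-20 29-5 13-4 19 3 8 7 8 15 10 17 8"/><path d="M292 27l4 9 8 6 11 2 28 1 9-1 3-3 0-14"/><path d="M405 27l1 18 5 11 10 9 14 3 10-3 8-7 5-13 3-18"/></g>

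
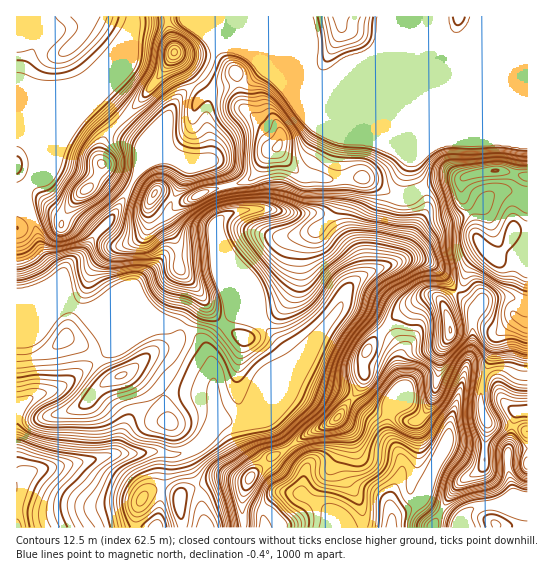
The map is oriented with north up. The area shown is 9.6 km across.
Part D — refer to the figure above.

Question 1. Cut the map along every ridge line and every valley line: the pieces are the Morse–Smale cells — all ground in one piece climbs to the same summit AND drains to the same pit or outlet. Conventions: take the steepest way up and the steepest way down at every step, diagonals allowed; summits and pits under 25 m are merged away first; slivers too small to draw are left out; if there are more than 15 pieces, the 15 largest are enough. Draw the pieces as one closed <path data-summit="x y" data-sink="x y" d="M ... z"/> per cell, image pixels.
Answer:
<path data-summit="487 251" data-sink="17 527" d="M273 209l-26 0-13 3-12 5-6 8 0 9 4 13 26 61-10-10-19-45-52 4-30 28 6 14 12 14 17 11 12 1 21 17 10 24 0 28-51 1-24 16-9 8-6 14-4 16-6 6-32 8-43 6-8 3-5 7-2-4-6-2 0 55 165 0-2-33 17-9-10-28-4-5 15-8 10-10 10-15 20 4 12 0 13-4 6-10 18-17 10-18 26 12 14 2 16 8 11-19 1-25 19-24-19-16-15-6-10-1 7-16 12-13 0-14-3-8-27-32-10-8-26-2z"/><path data-summit="278 146" data-sink="17 527" d="M230 47l-7 0-8 4-6 18-12 13 7 8 4 11-1 26 4 24-2 8-2 2 10 2 7 7 8 21 1 20 40-2 20 4 26 2 10 8 27 32 3 8-1 16 17-10 23-8 5-4 24-48 0-10-12-25-2-12-35-21-77-32-21-27-15-11-16-18z"/><path data-summit="495 170" data-sink="17 527" d="M262 52l-15 1 18 18 15 11 21 27 77 32 35 21 2 12 12 25 0 10-14 24-10 24 13-18 13-11 48-19 10-12 10-5 10-1 21 7-1-127-186 0-20 5z"/><path data-summit="121 375" data-sink="17 527" d="M178 324l-8 3-13 0-12 5-14 9-22 10-47 36-25 8-19 12-2 2 0 64 7 2 2 4 5-7 8-3 43-6 32-8 6-6 4-16 6-14 9-8 24-16 51 0 0-29-5-15-13-16z"/><path data-summit="154 194" data-sink="17 527" d="M169 157l-14 2-16 10-14 28-13 21-17 17-8 14-23 21-1 5 6 26 9 8 40 16 56 0-12-5-14-11-13-24 30-28 45-4 7 1 19 44 8 7-24-58-4-16-33 0-14-14-1-8 19-42-5-4z"/><path data-summit="87 17" data-sink="17 527" d="M133 16l-117 1 0 117 9 3 10 13 2 8 0 18 12-13 11-22 16-23 33-35 22-50z"/><path data-summit="487 251" data-sink="391 527" d="M517 317l-18 14-5 0-15-8-7 0 0 26-21 70-4 24-16 31-8 24-10 9-17 7-4 4 1 10 40 0 11-23 13-20 21-13 7-9 2 2 41-2-1-15-19 3 8-38 12-3 0-87z"/><path data-summit="450 330" data-sink="391 527" d="M434 296l-11 1-9 6-17 12-13 14 16 18-1 20 4 14-2 13-4 9-6 6-3 8 0 17 12 21 3 10-2 9-10 23 2 20 4-4 16-6 10-9 8-24 17-35 3-20 21-70 0-26-10 0-12 5-7-25z"/><path data-summit="87 189" data-sink="17 527" d="M94 101l-18 17-16 23-11 22-26 28 1 14 9 16 8 29 18 21 4 10 0-7 4-8 20-17 8-14 17-17 28-51 0-16 3-8-17-10z"/><path data-summit="487 251" data-sink="17 527" d="M507 191l-16 4-14 14-14 7-24 7-10 5-13 11-15 20 22 1 11 5 25 30 18 14-4 5-1 8 11 2 11 7 8-2 13-12 13 5 0-123z"/><path data-summit="174 53" data-sink="17 527" d="M211 16l-77 0-3 17-18 42-4 8-17 18 6 3 28 29 17 10-3 8 1 16 8-6 15-38 13-24 25-20 9-13 4-12 0-7-3-4z"/><path data-summit="338 417" data-sink="391 527" d="M353 399l-5 3-13 18-22 11-22 15 0 3 14 16-4 29 26 15 9 10 3 9 52 0 0-31 10-23 0-15-6-13-19-24z"/><path data-summit="487 251" data-sink="17 527" d="M527 16l-144 0-3 25-5 9-8 6-34 15 194 0z"/><path data-summit="339 17" data-sink="17 527" d="M382 16l-169 0-1 27 3 8 8-4 7 0 16 5 16 0 53 23 10 1 42-20 8-6 6-15z"/><path data-summit="65 338" data-sink="17 527" d="M74 307l-7 0-8 4-43 0 1 97 20-13 25-8 47-36 22-10 22-13 18-2-53-1z"/>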